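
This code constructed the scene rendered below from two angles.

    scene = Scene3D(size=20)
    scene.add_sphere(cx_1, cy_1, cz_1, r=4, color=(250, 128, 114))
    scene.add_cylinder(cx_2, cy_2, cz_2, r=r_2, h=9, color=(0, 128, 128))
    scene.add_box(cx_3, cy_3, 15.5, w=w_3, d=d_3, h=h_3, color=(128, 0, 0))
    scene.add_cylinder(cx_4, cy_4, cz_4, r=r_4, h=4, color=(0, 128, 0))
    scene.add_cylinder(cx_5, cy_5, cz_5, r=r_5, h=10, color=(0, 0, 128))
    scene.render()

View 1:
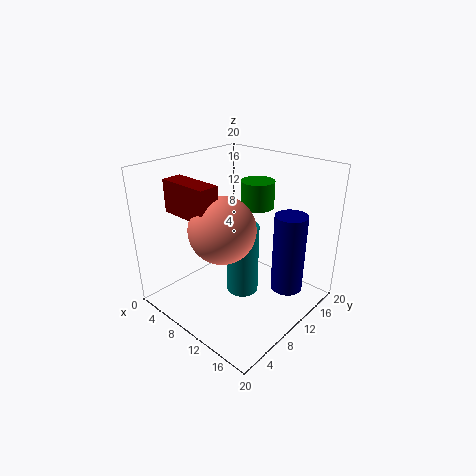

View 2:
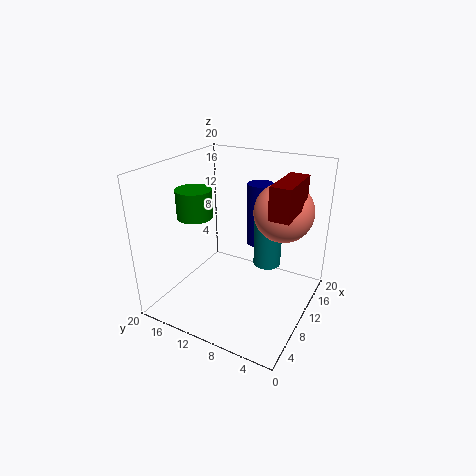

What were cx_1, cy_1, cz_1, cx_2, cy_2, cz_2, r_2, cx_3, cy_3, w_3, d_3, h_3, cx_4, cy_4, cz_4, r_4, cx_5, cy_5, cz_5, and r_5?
cx_1 = 12.5, cy_1 = 4.5, cz_1 = 14, cx_2 = 13.5, cy_2 = 7, cz_2 = 5, r_2 = 2, cx_3 = 6, cy_3 = 1.5, w_3 = 6.5, d_3 = 2.5, h_3 = 4, cx_4 = 8.5, cy_4 = 16, cz_4 = 12.5, r_4 = 2.5, cx_5 = 18, cy_5 = 10.5, cz_5 = 5.5, r_5 = 2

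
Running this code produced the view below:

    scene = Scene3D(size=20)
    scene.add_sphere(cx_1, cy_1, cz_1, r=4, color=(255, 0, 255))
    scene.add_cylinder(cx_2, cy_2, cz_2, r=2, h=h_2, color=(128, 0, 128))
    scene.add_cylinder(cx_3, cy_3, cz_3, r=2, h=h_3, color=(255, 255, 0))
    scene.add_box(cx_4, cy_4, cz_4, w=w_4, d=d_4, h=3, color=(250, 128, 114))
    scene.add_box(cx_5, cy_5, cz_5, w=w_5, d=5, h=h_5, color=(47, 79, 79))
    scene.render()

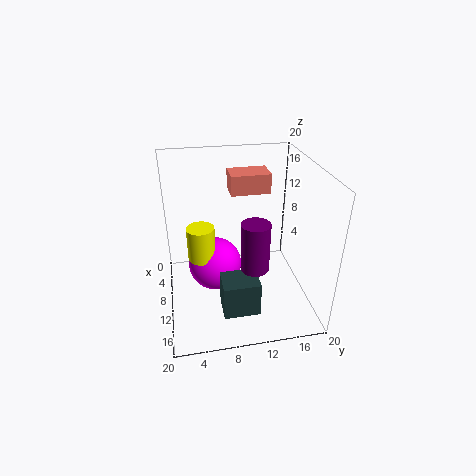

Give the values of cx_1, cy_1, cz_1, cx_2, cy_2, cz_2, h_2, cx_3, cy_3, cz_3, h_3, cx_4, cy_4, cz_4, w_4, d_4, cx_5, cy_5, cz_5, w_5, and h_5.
cx_1 = 7
cy_1 = 7
cz_1 = 4
cx_2 = 12
cy_2 = 12
cz_2 = 6
h_2 = 7
cx_3 = 8
cy_3 = 5
cz_3 = 6
h_3 = 5
cx_4 = 1
cy_4 = 10
cz_4 = 14
w_4 = 4
d_4 = 6
cx_5 = 12
cy_5 = 7
cz_5 = 1
w_5 = 4
h_5 = 5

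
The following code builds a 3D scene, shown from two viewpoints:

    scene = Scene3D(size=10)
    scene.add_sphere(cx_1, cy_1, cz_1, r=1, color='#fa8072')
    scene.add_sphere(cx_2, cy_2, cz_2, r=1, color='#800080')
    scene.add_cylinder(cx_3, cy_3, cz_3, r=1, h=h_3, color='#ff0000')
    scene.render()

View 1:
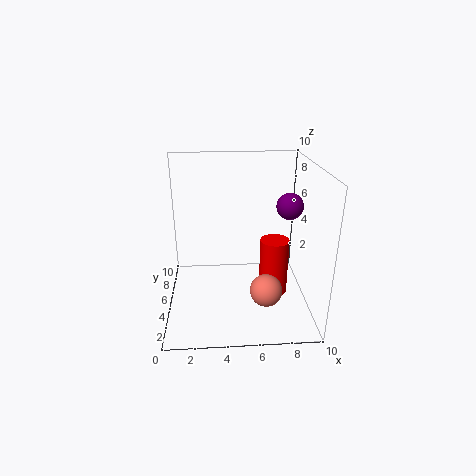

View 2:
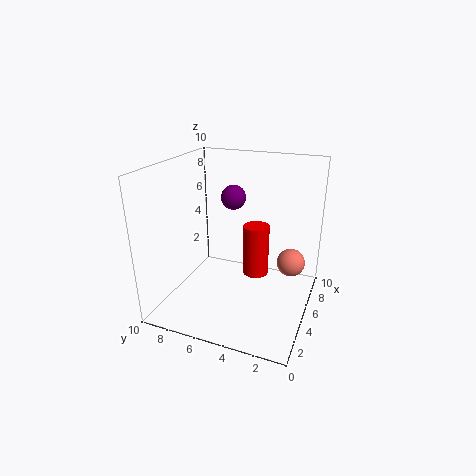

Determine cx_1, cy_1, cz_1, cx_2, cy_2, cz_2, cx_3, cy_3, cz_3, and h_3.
cx_1 = 6.5; cy_1 = 1.5; cz_1 = 3; cx_2 = 9; cy_2 = 7; cz_2 = 6.5; cx_3 = 7.5; cy_3 = 4.5; cz_3 = 1; h_3 = 4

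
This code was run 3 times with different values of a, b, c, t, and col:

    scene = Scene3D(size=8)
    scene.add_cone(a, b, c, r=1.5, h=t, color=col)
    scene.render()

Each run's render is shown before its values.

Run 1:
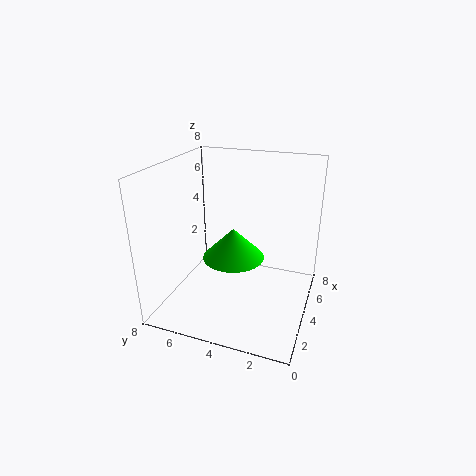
a = 2
b = 3.5
c = 4
t = 1.5
col = 'lime'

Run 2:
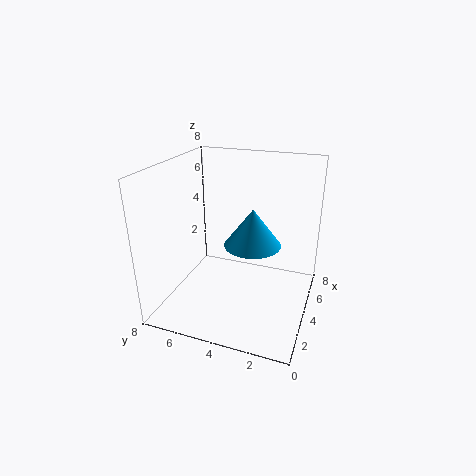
a = 3.5
b = 3
c = 4
t = 2
col = 'deepskyblue'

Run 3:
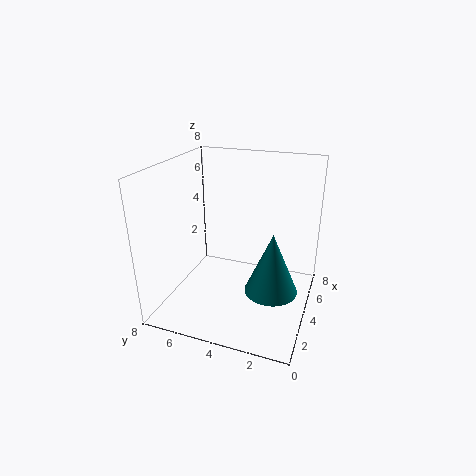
a = 4
b = 2
c = 1
t = 3.5
col = 'teal'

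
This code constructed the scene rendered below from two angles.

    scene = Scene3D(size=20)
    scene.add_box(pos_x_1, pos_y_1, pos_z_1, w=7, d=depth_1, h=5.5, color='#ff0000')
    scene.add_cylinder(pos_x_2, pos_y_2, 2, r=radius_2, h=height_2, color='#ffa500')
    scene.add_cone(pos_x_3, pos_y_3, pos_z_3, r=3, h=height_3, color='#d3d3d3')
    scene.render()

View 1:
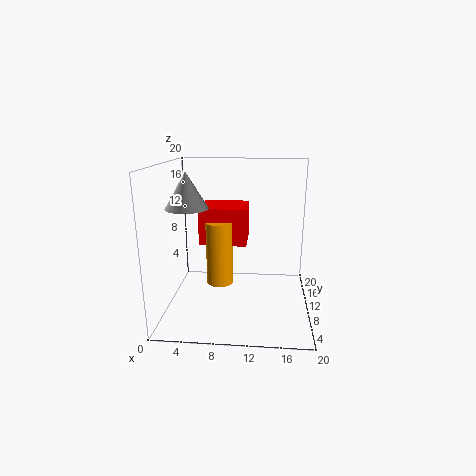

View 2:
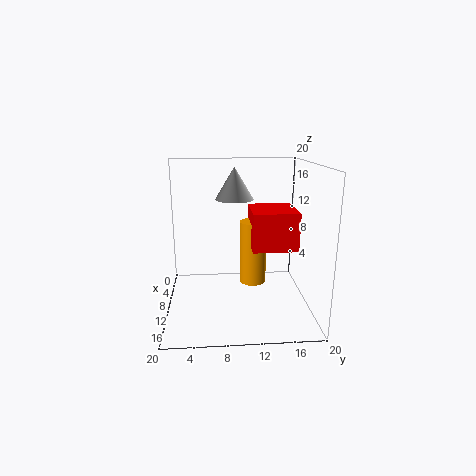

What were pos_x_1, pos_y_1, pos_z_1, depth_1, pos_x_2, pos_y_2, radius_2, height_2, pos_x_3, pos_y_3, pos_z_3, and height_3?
pos_x_1 = 4, pos_y_1 = 12, pos_z_1 = 8, depth_1 = 6.5, pos_x_2 = 7, pos_y_2 = 12.5, radius_2 = 2, height_2 = 9.5, pos_x_3 = 3, pos_y_3 = 10, pos_z_3 = 14, height_3 = 5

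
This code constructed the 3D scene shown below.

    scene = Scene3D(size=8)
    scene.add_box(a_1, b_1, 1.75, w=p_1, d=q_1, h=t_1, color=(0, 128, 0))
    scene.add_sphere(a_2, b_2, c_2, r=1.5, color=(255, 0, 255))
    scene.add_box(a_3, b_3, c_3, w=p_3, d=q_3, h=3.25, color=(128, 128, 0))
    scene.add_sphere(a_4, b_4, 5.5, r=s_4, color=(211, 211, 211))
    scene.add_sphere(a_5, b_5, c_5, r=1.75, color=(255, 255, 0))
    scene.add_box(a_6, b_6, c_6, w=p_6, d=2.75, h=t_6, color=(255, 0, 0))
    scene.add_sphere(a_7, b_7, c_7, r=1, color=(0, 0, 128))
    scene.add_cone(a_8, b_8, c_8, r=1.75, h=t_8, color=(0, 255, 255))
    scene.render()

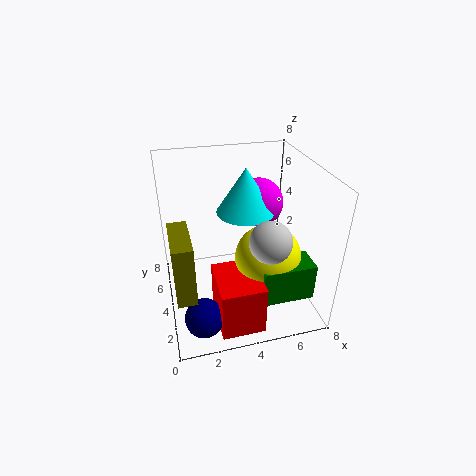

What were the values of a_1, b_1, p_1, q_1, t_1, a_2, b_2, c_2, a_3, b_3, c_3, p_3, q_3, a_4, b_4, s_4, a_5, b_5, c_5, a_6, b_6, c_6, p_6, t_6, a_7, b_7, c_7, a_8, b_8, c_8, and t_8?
a_1 = 4.5, b_1 = 0.75, p_1 = 2.75, q_1 = 1.5, t_1 = 2, a_2 = 6, b_2 = 6.5, c_2 = 4.75, a_3 = 0.25, b_3 = 1.25, c_3 = 2.25, p_3 = 1, q_3 = 2.75, a_4 = 4.75, b_4 = 1, s_4 = 1, a_5 = 5.25, b_5 = 2.5, c_5 = 3.5, a_6 = 2.25, b_6 = 0.25, c_6 = 0.5, p_6 = 2.25, t_6 = 2.75, a_7 = 1.5, b_7 = 1.25, c_7 = 1.25, a_8 = 5, b_8 = 6, c_8 = 4.5, t_8 = 2.75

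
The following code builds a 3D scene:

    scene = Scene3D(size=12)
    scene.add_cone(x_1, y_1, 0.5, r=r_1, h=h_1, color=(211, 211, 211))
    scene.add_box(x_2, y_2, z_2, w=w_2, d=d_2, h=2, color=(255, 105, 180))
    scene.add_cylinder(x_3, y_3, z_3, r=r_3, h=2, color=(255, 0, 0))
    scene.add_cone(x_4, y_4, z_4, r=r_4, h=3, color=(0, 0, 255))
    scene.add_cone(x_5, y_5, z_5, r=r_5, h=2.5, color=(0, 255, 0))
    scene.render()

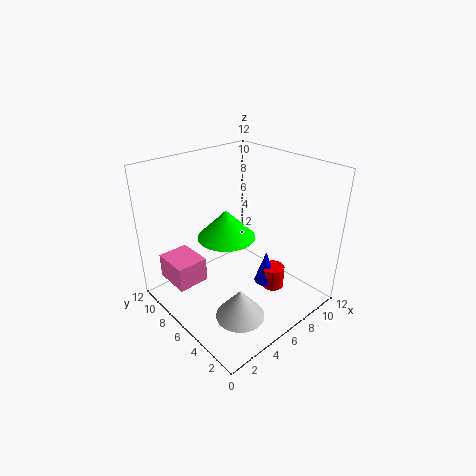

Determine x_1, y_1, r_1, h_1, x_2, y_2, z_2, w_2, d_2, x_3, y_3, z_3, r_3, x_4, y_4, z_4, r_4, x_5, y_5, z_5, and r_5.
x_1 = 4; y_1 = 3.5; r_1 = 2; h_1 = 2.5; x_2 = 0.5; y_2 = 6.5; z_2 = 3; w_2 = 2.5; d_2 = 3; x_3 = 9; y_3 = 4.5; z_3 = 0.5; r_3 = 1; x_4 = 8.5; y_4 = 5; z_4 = 1; r_4 = 1; x_5 = 6; y_5 = 7.5; z_5 = 5.5; r_5 = 2.5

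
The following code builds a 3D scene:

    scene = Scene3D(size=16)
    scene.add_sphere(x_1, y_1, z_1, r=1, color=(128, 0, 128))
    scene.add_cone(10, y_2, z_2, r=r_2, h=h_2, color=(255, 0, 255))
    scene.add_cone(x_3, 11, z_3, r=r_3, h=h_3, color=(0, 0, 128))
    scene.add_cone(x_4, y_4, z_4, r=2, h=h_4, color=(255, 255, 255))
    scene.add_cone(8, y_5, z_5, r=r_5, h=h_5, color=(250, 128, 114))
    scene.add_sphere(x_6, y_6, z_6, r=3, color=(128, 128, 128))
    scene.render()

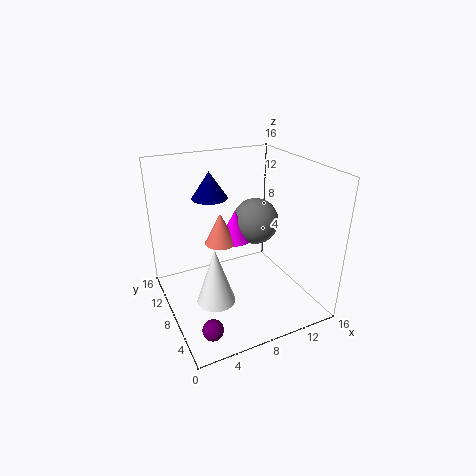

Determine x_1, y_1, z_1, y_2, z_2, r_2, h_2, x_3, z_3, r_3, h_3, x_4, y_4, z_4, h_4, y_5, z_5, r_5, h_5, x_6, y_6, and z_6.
x_1 = 2; y_1 = 1; z_1 = 3; y_2 = 13; z_2 = 5; r_2 = 2; h_2 = 4; x_3 = 6; z_3 = 12; r_3 = 2; h_3 = 3; x_4 = 4; y_4 = 5; z_4 = 3; h_4 = 6; y_5 = 13; z_5 = 5; r_5 = 2; h_5 = 4; x_6 = 13; y_6 = 13; z_6 = 7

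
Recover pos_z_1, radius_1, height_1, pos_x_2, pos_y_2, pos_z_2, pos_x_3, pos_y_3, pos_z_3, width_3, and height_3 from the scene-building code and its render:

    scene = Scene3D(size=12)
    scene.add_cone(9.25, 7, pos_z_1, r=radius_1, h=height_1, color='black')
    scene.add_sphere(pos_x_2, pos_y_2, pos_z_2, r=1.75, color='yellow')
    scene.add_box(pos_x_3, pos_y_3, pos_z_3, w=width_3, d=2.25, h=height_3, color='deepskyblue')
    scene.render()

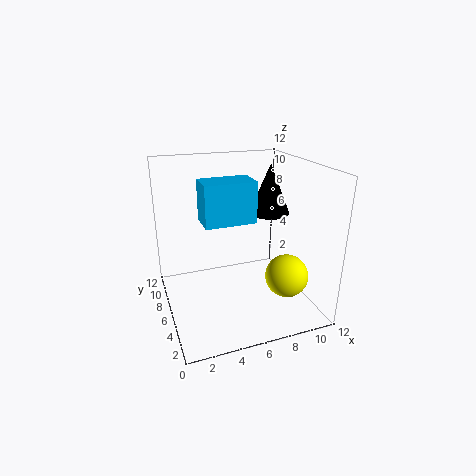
pos_z_1 = 7.5
radius_1 = 1.75
height_1 = 4.25
pos_x_2 = 9.25
pos_y_2 = 3.25
pos_z_2 = 3.25
pos_x_3 = 2.5
pos_y_3 = 2.75
pos_z_3 = 8.5
width_3 = 3.75
height_3 = 3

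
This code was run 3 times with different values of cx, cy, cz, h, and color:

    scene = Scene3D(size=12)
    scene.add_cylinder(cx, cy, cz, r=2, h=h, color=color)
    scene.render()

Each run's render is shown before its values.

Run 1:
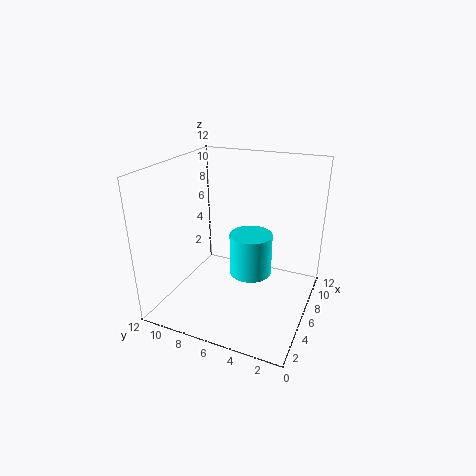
cx = 9, cy = 6, cz = 1, h = 4, color = 'cyan'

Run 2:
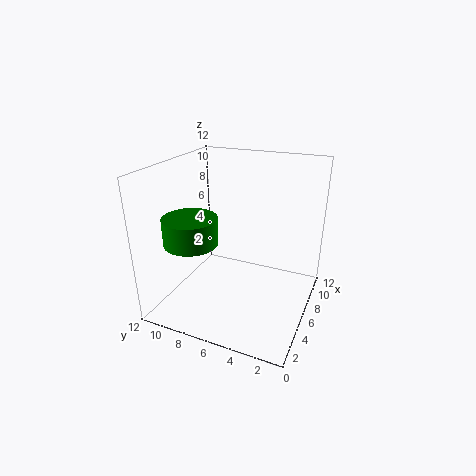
cx = 2, cy = 8, cz = 7, h = 2, color = 'green'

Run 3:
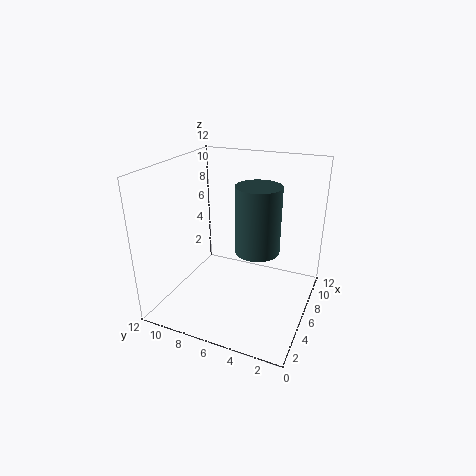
cx = 8, cy = 5, cz = 4, h = 6, color = 'darkslategray'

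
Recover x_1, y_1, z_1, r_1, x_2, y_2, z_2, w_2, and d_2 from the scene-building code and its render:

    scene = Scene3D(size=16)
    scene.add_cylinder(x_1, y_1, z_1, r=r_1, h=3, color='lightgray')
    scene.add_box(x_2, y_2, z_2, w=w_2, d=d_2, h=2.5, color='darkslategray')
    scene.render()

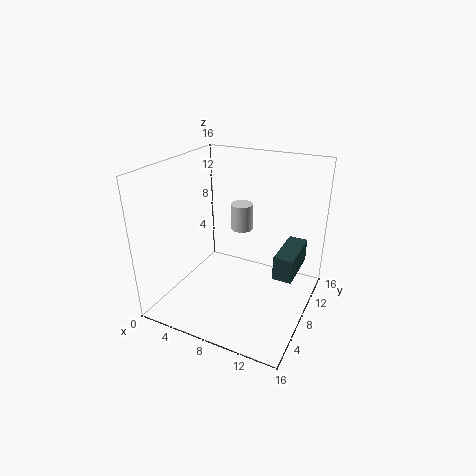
x_1 = 7.5; y_1 = 10; z_1 = 8.25; r_1 = 1.25; x_2 = 13; y_2 = 5.75; z_2 = 5.5; w_2 = 2; d_2 = 5.25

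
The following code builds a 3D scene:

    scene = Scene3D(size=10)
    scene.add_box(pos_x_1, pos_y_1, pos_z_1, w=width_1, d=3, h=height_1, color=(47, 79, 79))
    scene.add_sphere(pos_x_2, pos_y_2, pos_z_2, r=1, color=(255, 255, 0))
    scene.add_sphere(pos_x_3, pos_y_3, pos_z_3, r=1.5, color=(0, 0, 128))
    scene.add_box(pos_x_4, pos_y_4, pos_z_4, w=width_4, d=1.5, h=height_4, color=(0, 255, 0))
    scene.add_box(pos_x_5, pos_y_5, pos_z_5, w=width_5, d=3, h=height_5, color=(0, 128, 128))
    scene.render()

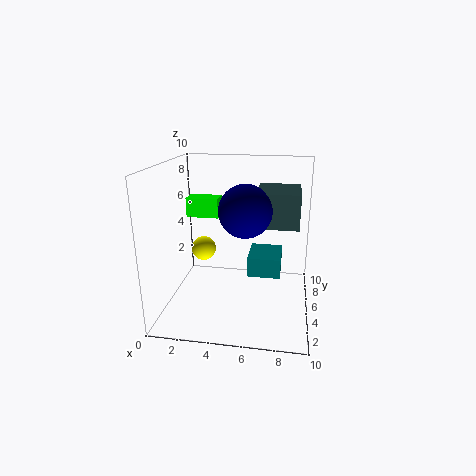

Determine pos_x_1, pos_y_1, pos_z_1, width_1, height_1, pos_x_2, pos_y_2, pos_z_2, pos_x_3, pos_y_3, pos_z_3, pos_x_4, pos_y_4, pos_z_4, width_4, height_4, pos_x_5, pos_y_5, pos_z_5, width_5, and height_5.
pos_x_1 = 6.5, pos_y_1 = 1.5, pos_z_1 = 7, width_1 = 2.5, height_1 = 2, pos_x_2 = 1.5, pos_y_2 = 8.5, pos_z_2 = 2.5, pos_x_3 = 6, pos_y_3 = 1.5, pos_z_3 = 8, pos_x_4 = 0.5, pos_y_4 = 7.5, pos_z_4 = 5.5, width_4 = 2.5, height_4 = 1.5, pos_x_5 = 5.5, pos_y_5 = 6, pos_z_5 = 1.5, width_5 = 2.5, height_5 = 1.5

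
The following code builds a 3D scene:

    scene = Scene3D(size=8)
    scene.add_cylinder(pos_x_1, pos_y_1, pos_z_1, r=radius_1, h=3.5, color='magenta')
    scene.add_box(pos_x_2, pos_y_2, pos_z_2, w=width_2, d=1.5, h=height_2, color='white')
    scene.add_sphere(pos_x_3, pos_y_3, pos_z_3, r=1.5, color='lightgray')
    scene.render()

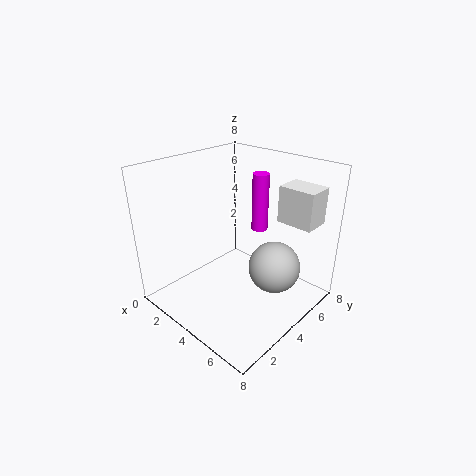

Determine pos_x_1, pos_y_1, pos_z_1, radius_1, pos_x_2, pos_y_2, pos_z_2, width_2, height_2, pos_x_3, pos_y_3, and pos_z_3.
pos_x_1 = 3.5
pos_y_1 = 6.5
pos_z_1 = 3.5
radius_1 = 0.5
pos_x_2 = 5.5
pos_y_2 = 5.5
pos_z_2 = 5
width_2 = 2
height_2 = 2
pos_x_3 = 5.5
pos_y_3 = 5.5
pos_z_3 = 2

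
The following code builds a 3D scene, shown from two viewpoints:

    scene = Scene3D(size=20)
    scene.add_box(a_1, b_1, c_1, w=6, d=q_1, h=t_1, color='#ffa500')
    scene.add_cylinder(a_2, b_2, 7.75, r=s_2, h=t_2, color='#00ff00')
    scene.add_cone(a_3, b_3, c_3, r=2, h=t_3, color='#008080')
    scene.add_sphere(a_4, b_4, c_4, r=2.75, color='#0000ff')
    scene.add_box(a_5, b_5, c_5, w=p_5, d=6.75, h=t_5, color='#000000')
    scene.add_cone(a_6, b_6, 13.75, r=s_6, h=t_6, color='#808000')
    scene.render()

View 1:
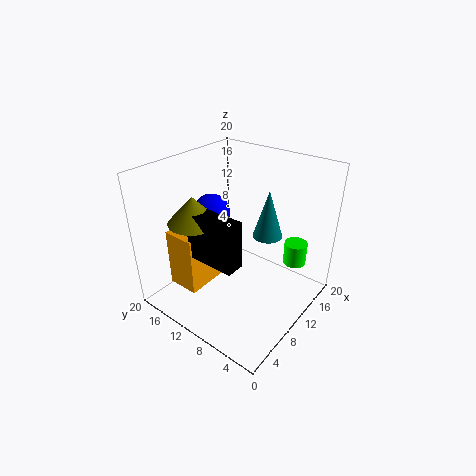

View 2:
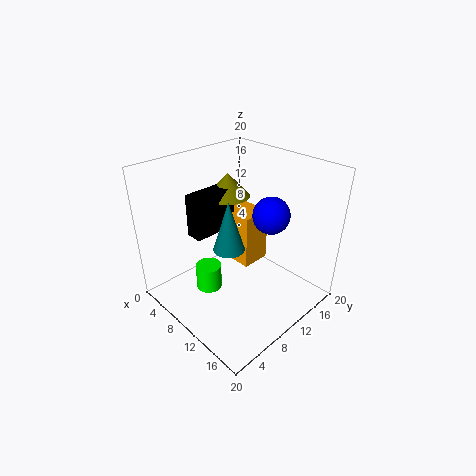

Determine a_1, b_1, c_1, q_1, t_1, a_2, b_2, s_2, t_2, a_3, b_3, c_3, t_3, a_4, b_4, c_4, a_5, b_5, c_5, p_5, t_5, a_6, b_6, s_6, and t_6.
a_1 = 3.25, b_1 = 12.5, c_1 = 3.25, q_1 = 4.5, t_1 = 8.25, a_2 = 12.75, b_2 = 2.5, s_2 = 1.5, t_2 = 3, a_3 = 12, b_3 = 6.5, c_3 = 10.75, t_3 = 6.5, a_4 = 11, b_4 = 15.75, c_4 = 11.75, a_5 = 3.5, b_5 = 6.25, c_5 = 9.25, p_5 = 2.5, t_5 = 6.25, a_6 = 4.75, b_6 = 13, s_6 = 3.25, t_6 = 3.5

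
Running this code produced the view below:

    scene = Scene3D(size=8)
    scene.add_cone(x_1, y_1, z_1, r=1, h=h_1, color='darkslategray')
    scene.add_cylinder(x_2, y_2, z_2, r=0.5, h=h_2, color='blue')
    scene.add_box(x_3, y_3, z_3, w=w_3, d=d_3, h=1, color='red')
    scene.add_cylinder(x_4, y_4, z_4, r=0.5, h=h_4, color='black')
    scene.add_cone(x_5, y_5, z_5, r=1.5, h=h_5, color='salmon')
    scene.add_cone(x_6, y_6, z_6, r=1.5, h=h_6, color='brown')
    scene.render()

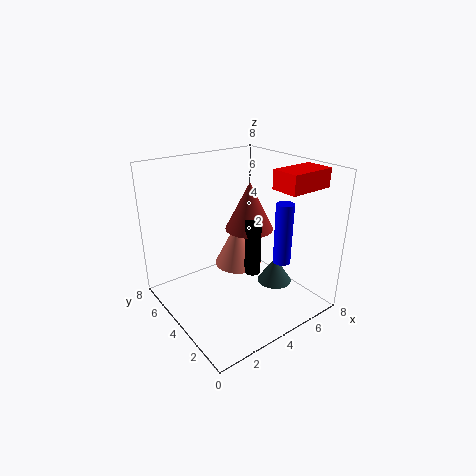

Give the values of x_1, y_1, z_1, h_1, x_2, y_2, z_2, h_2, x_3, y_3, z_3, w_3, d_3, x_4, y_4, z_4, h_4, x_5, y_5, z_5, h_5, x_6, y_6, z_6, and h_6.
x_1 = 6
y_1 = 3
z_1 = 1
h_1 = 1.5
x_2 = 6
y_2 = 2.5
z_2 = 2.5
h_2 = 3.5
x_3 = 5
y_3 = 1
z_3 = 7
w_3 = 2.5
d_3 = 1.5
x_4 = 5.5
y_4 = 4.5
z_4 = 1
h_4 = 3.5
x_5 = 5.5
y_5 = 6
z_5 = 1
h_5 = 3
x_6 = 6
y_6 = 5.5
z_6 = 3.5
h_6 = 3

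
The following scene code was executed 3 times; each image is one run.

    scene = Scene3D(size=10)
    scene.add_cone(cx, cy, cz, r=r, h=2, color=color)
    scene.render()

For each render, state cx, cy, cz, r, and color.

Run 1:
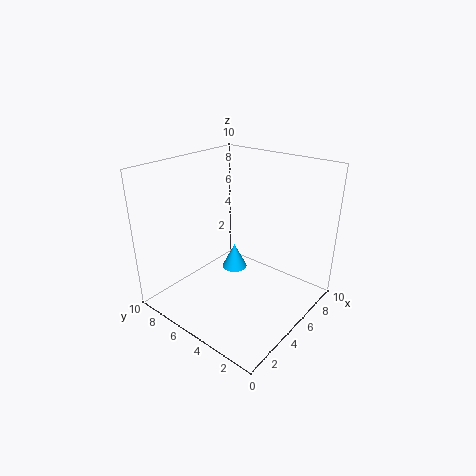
cx = 7
cy = 7
cz = 1
r = 1
color = 'deepskyblue'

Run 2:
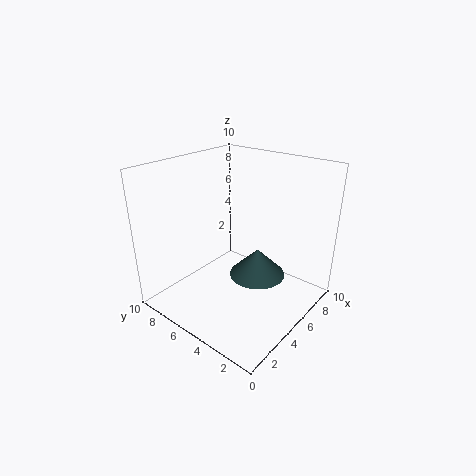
cx = 6
cy = 4
cz = 2
r = 2
color = 'darkslategray'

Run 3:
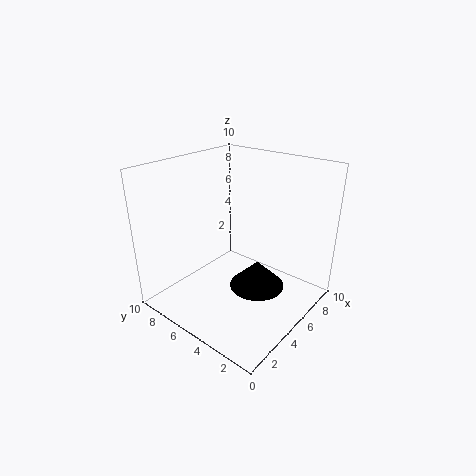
cx = 6
cy = 4
cz = 1
r = 2
color = 'black'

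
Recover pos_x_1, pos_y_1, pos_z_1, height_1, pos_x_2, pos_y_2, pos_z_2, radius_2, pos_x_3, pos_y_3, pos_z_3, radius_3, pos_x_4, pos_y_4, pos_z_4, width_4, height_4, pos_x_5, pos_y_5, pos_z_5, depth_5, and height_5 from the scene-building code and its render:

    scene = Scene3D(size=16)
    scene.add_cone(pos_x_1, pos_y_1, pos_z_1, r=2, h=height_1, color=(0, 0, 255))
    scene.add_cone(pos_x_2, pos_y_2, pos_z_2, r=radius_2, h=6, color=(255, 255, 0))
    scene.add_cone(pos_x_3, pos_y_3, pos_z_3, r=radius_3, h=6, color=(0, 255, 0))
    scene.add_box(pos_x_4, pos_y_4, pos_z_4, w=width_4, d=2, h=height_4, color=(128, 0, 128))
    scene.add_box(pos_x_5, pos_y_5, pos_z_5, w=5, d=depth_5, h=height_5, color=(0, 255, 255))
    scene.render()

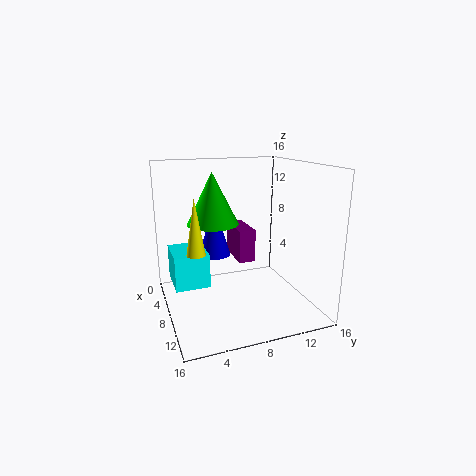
pos_x_1 = 2; pos_y_1 = 7; pos_z_1 = 4; height_1 = 7; pos_x_2 = 9; pos_y_2 = 3; pos_z_2 = 7; radius_2 = 1; pos_x_3 = 5; pos_y_3 = 6; pos_z_3 = 9; radius_3 = 3; pos_x_4 = 1; pos_y_4 = 9; pos_z_4 = 4; width_4 = 5; height_4 = 4; pos_x_5 = 2; pos_y_5 = 1; pos_z_5 = 2; depth_5 = 4; height_5 = 4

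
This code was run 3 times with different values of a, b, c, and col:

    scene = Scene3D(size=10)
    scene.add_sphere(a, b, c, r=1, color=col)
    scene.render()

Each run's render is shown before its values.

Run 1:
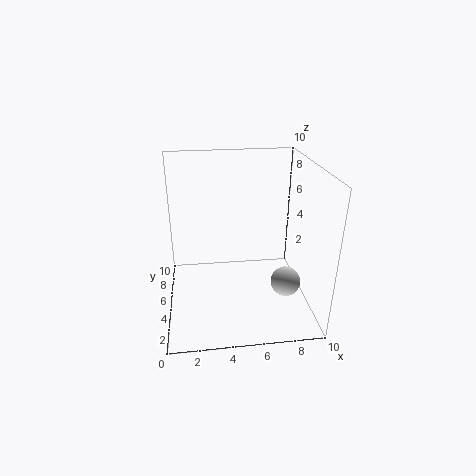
a = 8, b = 3, c = 2.5, col = 'lightgray'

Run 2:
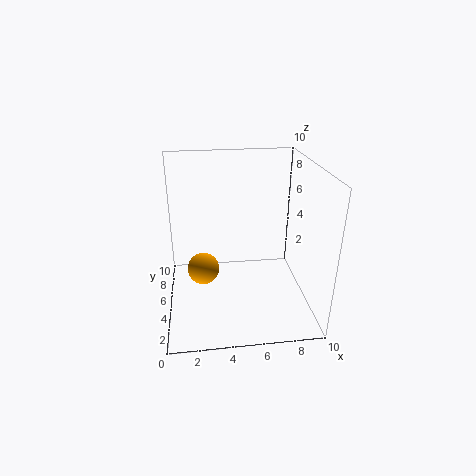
a = 2.5, b = 3, c = 4, col = 'orange'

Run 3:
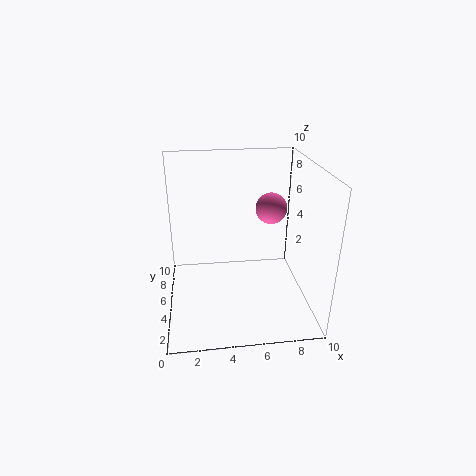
a = 7, b = 4, c = 7.5, col = 'hotpink'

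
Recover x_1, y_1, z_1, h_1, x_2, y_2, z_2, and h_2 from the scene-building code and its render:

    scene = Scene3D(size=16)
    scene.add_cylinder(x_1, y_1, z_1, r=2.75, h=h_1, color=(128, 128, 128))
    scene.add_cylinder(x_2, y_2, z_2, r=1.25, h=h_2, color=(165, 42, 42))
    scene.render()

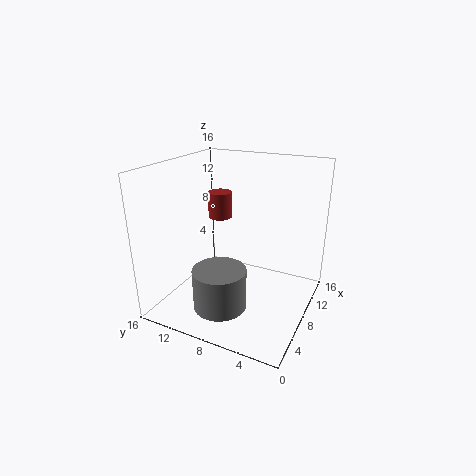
x_1 = 3.25; y_1 = 7.75; z_1 = 2.25; h_1 = 4.25; x_2 = 7.25; y_2 = 9.75; z_2 = 10.5; h_2 = 2.75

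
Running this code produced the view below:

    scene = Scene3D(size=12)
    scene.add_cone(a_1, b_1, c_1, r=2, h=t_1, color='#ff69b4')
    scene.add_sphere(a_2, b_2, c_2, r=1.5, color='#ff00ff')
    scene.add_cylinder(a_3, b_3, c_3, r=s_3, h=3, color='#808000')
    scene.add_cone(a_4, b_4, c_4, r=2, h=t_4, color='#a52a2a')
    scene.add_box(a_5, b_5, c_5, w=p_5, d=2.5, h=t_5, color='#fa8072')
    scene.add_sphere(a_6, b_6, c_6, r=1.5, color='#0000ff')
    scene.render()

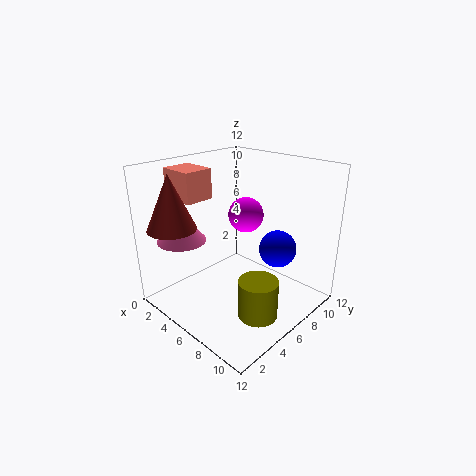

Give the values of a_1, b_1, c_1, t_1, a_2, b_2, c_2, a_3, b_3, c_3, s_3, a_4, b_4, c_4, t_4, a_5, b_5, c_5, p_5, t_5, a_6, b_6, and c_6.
a_1 = 3; b_1 = 2.5; c_1 = 6; t_1 = 2.5; a_2 = 5.5; b_2 = 7.5; c_2 = 7.5; a_3 = 10; b_3 = 4; c_3 = 1.5; s_3 = 1.5; a_4 = 2.5; b_4 = 2; c_4 = 7; t_4 = 4.5; a_5 = 0.5; b_5 = 3; c_5 = 9; p_5 = 3; t_5 = 2.5; a_6 = 9; b_6 = 7.5; c_6 = 5.5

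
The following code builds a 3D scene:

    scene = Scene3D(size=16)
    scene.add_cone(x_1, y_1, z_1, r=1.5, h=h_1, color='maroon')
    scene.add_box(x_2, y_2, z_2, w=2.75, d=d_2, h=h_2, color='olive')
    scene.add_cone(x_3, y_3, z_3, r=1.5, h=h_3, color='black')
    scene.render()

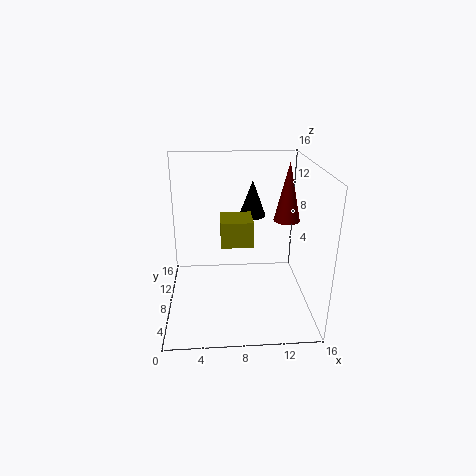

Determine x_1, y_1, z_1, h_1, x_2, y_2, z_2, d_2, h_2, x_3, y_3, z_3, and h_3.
x_1 = 13.75, y_1 = 9.75, z_1 = 9.25, h_1 = 6.75, x_2 = 6, y_2 = 0.25, z_2 = 10.75, d_2 = 2.75, h_2 = 2.25, x_3 = 9.75, y_3 = 9.75, z_3 = 10, h_3 = 4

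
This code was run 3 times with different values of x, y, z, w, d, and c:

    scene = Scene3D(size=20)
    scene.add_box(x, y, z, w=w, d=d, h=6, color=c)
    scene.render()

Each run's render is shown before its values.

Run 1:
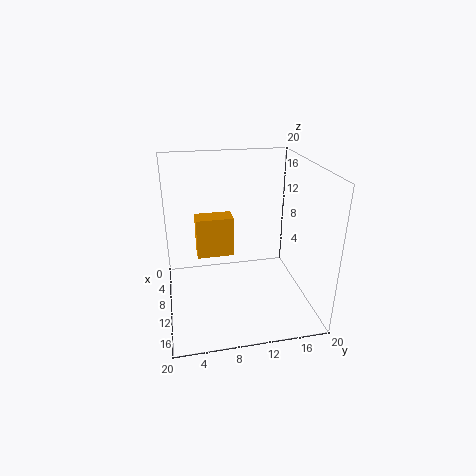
x = 4.25
y = 4.5
z = 5.75
w = 3
d = 5.5
c = 'orange'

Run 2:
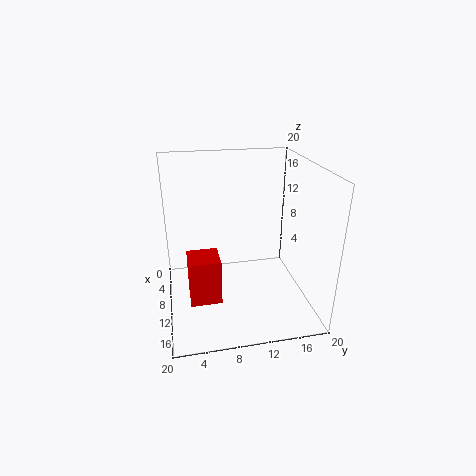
x = 11.75
y = 2.75
z = 3.75
w = 4
d = 4
c = 'red'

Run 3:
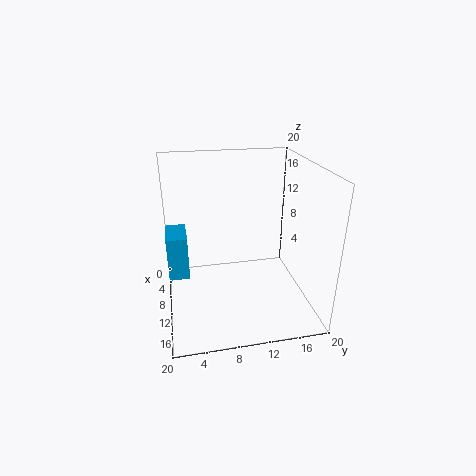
x = 6.5
y = 0.25
z = 5.25
w = 5
d = 2.75
c = 'deepskyblue'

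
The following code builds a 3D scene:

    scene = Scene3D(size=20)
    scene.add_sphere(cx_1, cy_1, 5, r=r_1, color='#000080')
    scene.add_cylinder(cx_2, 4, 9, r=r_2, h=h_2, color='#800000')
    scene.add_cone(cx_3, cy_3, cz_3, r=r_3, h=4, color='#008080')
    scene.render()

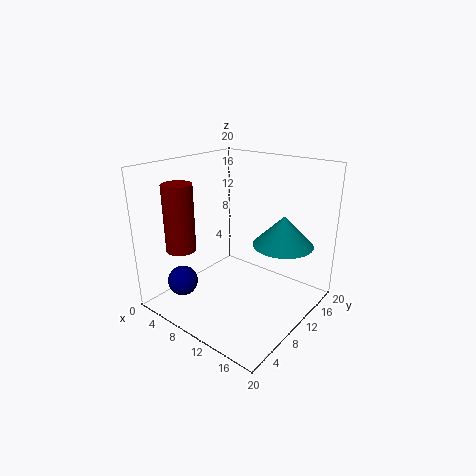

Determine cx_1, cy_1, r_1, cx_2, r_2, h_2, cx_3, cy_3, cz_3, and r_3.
cx_1 = 6
cy_1 = 3
r_1 = 2
cx_2 = 5
r_2 = 2
h_2 = 9
cx_3 = 16
cy_3 = 12
cz_3 = 10
r_3 = 4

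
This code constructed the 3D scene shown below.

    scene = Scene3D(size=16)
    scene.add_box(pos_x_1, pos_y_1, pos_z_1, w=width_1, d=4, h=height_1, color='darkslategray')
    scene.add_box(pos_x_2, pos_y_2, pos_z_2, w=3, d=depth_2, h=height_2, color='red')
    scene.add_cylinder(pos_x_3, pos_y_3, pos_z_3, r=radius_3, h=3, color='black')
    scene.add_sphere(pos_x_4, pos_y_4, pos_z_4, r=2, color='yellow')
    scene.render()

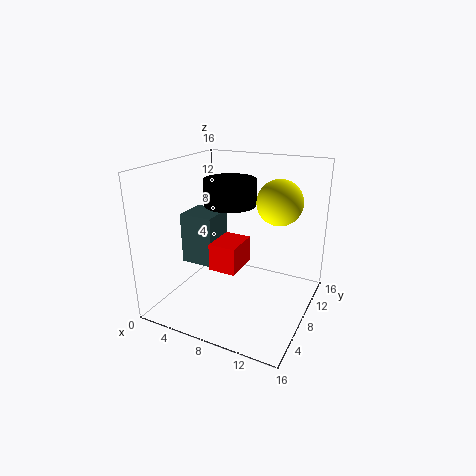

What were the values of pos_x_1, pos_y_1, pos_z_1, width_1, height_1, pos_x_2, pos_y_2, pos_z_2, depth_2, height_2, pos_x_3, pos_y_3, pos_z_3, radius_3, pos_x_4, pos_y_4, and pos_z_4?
pos_x_1 = 1
pos_y_1 = 7
pos_z_1 = 4
width_1 = 4
height_1 = 6
pos_x_2 = 6
pos_y_2 = 5
pos_z_2 = 5
depth_2 = 4
height_2 = 3
pos_x_3 = 6
pos_y_3 = 10
pos_z_3 = 11
radius_3 = 3
pos_x_4 = 14
pos_y_4 = 4
pos_z_4 = 14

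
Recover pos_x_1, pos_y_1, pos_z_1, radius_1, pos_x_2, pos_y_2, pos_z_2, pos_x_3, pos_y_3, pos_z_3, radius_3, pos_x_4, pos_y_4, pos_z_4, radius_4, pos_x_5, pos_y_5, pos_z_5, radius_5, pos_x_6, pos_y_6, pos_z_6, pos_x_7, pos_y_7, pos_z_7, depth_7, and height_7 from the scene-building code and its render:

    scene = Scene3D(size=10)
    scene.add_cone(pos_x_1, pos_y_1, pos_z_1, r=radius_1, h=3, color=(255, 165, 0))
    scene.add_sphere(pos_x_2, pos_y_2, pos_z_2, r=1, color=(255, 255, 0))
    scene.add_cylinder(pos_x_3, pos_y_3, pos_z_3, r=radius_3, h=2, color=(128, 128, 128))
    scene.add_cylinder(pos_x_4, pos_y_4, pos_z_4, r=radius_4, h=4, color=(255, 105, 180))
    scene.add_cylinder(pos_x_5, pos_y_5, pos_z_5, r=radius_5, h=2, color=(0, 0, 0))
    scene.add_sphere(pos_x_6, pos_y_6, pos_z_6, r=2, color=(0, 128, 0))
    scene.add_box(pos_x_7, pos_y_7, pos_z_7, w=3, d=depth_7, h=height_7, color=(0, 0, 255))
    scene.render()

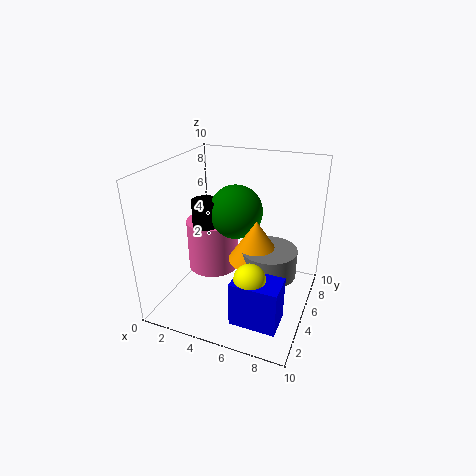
pos_x_1 = 6, pos_y_1 = 6, pos_z_1 = 3, radius_1 = 2, pos_x_2 = 7, pos_y_2 = 2, pos_z_2 = 4, pos_x_3 = 7, pos_y_3 = 6, pos_z_3 = 2, radius_3 = 2, pos_x_4 = 2, pos_y_4 = 7, pos_z_4 = 1, radius_4 = 2, pos_x_5 = 2, pos_y_5 = 6, pos_z_5 = 5, radius_5 = 1, pos_x_6 = 4, pos_y_6 = 7, pos_z_6 = 6, pos_x_7 = 6, pos_y_7 = 1, pos_z_7 = 1, depth_7 = 2, height_7 = 3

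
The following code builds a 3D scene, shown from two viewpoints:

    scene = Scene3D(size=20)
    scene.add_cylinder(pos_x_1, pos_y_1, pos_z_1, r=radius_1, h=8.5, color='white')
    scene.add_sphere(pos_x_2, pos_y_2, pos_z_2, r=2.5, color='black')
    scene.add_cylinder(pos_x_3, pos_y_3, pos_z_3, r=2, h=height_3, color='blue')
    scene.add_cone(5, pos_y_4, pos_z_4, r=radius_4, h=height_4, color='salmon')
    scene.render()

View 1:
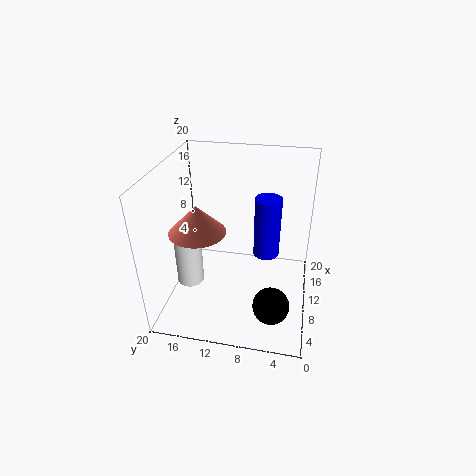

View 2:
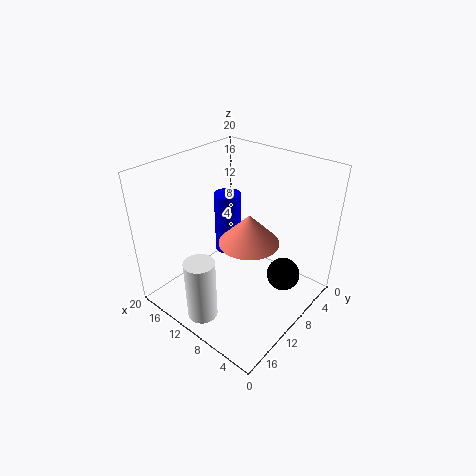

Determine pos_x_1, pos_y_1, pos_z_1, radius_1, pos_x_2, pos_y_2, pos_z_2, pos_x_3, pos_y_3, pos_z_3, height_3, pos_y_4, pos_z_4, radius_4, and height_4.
pos_x_1 = 10
pos_y_1 = 17.5
pos_z_1 = 1.5
radius_1 = 2
pos_x_2 = 5.5
pos_y_2 = 4.5
pos_z_2 = 2.5
pos_x_3 = 15
pos_y_3 = 6.5
pos_z_3 = 4.5
height_3 = 9.5
pos_y_4 = 14
pos_z_4 = 13.5
radius_4 = 3.5
height_4 = 3.5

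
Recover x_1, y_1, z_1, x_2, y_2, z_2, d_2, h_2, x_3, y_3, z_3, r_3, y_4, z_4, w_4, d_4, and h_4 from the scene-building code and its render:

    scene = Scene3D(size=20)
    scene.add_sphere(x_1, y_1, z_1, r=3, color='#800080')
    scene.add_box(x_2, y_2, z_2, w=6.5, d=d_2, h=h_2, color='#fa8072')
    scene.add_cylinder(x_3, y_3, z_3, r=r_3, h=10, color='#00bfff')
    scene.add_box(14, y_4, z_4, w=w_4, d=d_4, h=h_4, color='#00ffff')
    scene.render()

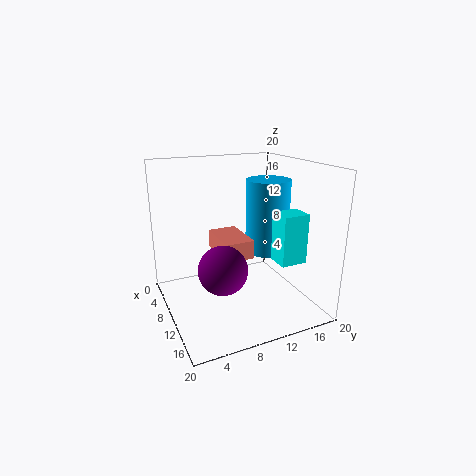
x_1 = 15.5, y_1 = 5.5, z_1 = 8.5, x_2 = 6.5, y_2 = 7, z_2 = 8, d_2 = 4, h_2 = 2.5, x_3 = 11, y_3 = 14, z_3 = 8, r_3 = 3, y_4 = 13, z_4 = 8, w_4 = 3, d_4 = 3.5, h_4 = 6.5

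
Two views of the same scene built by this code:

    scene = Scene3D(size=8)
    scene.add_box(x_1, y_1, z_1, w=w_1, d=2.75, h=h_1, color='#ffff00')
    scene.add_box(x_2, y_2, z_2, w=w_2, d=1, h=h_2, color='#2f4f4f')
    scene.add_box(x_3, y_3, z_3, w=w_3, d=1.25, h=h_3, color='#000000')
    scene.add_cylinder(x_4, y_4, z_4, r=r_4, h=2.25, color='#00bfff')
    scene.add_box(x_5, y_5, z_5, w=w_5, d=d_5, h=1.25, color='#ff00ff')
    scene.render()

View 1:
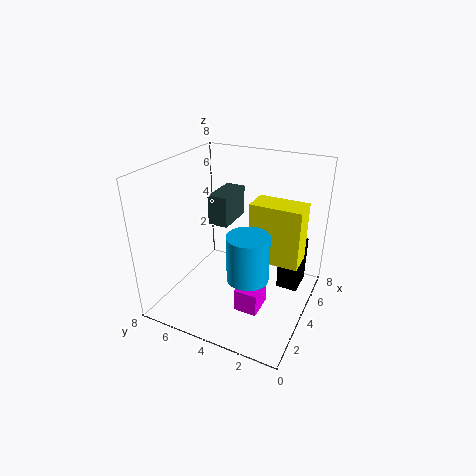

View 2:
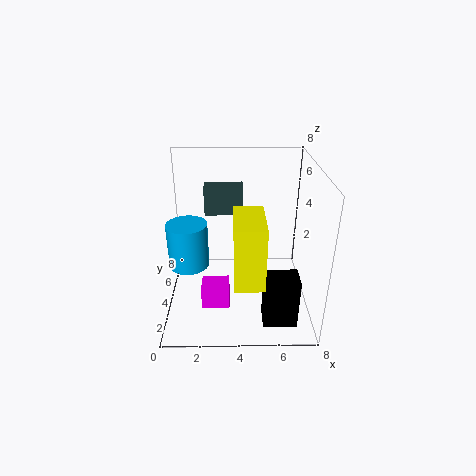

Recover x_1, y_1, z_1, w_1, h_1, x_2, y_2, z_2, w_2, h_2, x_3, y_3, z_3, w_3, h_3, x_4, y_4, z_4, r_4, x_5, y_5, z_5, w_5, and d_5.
x_1 = 3.75, y_1 = 0.5, z_1 = 3, w_1 = 1.5, h_1 = 3.25, x_2 = 2.25, y_2 = 3.75, z_2 = 5.5, w_2 = 2, h_2 = 1.5, x_3 = 5.25, y_3 = 0.75, z_3 = 0.5, w_3 = 1.75, h_3 = 2.75, x_4 = 1.5, y_4 = 2.25, z_4 = 3.5, r_4 = 1, x_5 = 2, y_5 = 2, z_5 = 0.75, w_5 = 1.5, d_5 = 1.25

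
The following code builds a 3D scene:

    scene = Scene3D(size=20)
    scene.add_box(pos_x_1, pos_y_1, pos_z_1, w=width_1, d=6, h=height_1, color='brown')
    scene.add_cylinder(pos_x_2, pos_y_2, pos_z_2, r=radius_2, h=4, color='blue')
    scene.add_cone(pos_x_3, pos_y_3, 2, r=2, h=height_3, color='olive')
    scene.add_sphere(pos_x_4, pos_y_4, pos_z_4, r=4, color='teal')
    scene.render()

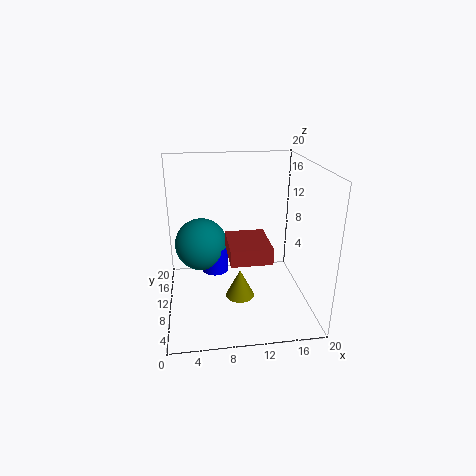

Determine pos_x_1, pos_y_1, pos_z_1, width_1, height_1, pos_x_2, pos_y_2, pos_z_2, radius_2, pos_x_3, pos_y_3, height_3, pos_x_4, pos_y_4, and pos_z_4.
pos_x_1 = 8
pos_y_1 = 2
pos_z_1 = 10
width_1 = 5
height_1 = 2
pos_x_2 = 7
pos_y_2 = 14
pos_z_2 = 3
radius_2 = 2
pos_x_3 = 10
pos_y_3 = 8
height_3 = 4
pos_x_4 = 5
pos_y_4 = 15
pos_z_4 = 7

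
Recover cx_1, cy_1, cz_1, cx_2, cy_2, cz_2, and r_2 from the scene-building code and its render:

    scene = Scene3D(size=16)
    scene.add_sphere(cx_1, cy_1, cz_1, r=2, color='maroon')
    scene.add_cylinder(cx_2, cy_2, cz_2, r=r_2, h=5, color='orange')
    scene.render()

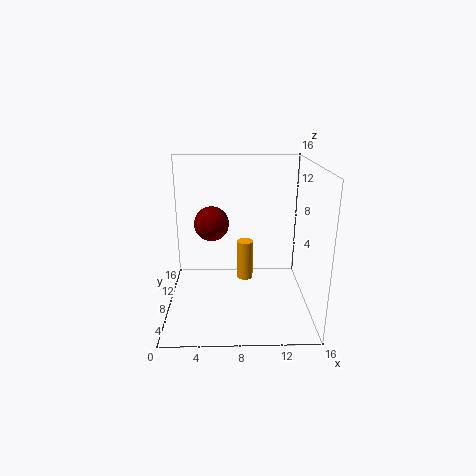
cx_1 = 5, cy_1 = 10, cz_1 = 9, cx_2 = 9, cy_2 = 12, cz_2 = 1, r_2 = 1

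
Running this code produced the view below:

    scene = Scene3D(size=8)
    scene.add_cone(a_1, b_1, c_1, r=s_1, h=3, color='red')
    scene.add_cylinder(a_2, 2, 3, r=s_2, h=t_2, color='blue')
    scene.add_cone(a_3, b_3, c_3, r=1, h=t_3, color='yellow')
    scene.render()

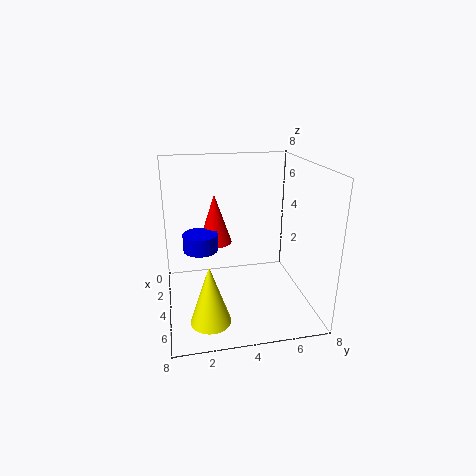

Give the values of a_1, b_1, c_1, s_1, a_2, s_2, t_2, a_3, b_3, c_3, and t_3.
a_1 = 2, b_1 = 3, c_1 = 3, s_1 = 1, a_2 = 3, s_2 = 1, t_2 = 1, a_3 = 7, b_3 = 2, c_3 = 1, t_3 = 3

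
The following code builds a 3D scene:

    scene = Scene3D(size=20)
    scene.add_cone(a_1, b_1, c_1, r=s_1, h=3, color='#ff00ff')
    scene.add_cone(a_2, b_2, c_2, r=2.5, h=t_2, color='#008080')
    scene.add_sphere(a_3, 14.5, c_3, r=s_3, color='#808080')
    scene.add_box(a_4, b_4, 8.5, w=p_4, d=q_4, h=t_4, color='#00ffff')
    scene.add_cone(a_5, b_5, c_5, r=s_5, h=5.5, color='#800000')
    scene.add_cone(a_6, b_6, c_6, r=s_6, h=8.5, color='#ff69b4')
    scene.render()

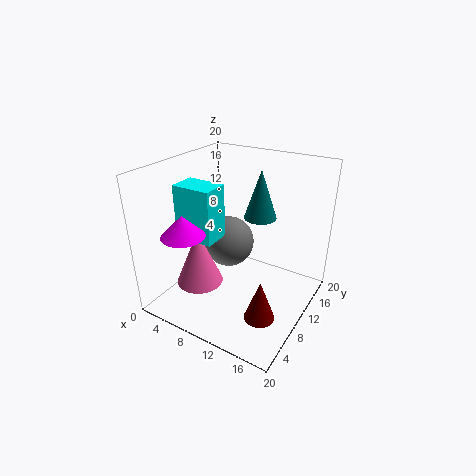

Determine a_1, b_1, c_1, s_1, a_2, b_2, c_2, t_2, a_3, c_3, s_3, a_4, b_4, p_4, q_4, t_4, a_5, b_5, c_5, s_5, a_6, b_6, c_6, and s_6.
a_1 = 4.5, b_1 = 5, c_1 = 11, s_1 = 3, a_2 = 10, b_2 = 16.5, c_2 = 10.5, t_2 = 7.5, a_3 = 5.5, c_3 = 6, s_3 = 4, a_4 = 0.5, b_4 = 8, p_4 = 6, q_4 = 4, t_4 = 8, a_5 = 16, b_5 = 5.5, c_5 = 2, s_5 = 2, a_6 = 4, b_6 = 8.5, c_6 = 1.5, s_6 = 3.5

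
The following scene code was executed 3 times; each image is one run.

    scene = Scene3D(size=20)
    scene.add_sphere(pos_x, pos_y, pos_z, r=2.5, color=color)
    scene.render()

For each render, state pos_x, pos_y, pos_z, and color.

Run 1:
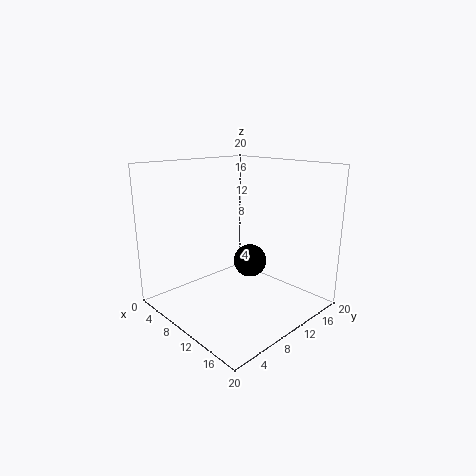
pos_x = 8.5; pos_y = 14; pos_z = 5; color = 'black'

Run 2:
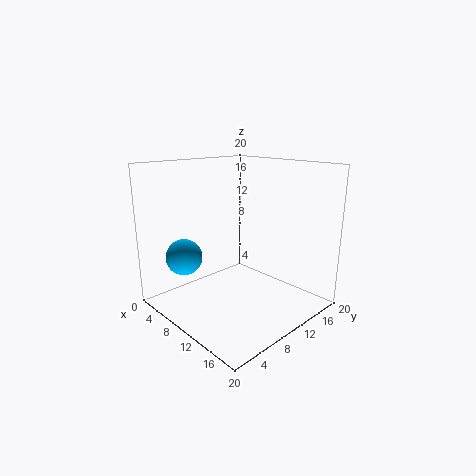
pos_x = 5.5; pos_y = 4; pos_z = 7.5; color = 'deepskyblue'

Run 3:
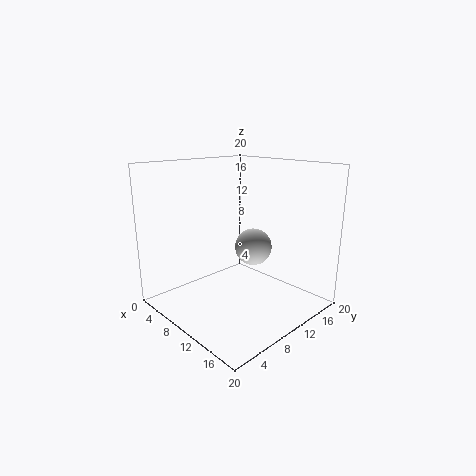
pos_x = 12; pos_y = 11; pos_z = 9; color = 'lightgray'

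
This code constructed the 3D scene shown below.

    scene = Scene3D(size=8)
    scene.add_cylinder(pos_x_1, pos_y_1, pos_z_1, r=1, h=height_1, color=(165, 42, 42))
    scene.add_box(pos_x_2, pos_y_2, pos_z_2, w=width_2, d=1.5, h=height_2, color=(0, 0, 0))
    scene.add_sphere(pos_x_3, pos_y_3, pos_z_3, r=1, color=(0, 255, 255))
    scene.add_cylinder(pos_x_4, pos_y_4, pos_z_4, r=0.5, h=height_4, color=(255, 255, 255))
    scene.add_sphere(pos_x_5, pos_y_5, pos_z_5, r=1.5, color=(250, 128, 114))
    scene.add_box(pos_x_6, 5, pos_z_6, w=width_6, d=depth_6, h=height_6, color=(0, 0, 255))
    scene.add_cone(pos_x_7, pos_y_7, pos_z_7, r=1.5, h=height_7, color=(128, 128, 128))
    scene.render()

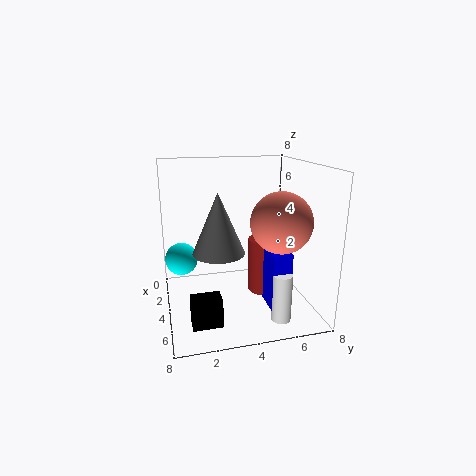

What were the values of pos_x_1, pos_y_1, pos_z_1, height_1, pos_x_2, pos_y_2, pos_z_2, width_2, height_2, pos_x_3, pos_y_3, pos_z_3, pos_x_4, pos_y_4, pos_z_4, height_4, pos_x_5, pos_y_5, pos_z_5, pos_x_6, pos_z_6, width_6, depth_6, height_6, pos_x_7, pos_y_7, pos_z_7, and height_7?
pos_x_1 = 4.5, pos_y_1 = 5.5, pos_z_1 = 1, height_1 = 3, pos_x_2 = 6, pos_y_2 = 1, pos_z_2 = 0.5, width_2 = 1, height_2 = 1.5, pos_x_3 = 1.5, pos_y_3 = 1, pos_z_3 = 2, pos_x_4 = 7, pos_y_4 = 5.5, pos_z_4 = 0.5, height_4 = 2.5, pos_x_5 = 6.5, pos_y_5 = 5.5, pos_z_5 = 5.5, pos_x_6 = 5.5, pos_z_6 = 1, width_6 = 1.5, depth_6 = 1, height_6 = 3, pos_x_7 = 3.5, pos_y_7 = 3, pos_z_7 = 3, height_7 = 3.5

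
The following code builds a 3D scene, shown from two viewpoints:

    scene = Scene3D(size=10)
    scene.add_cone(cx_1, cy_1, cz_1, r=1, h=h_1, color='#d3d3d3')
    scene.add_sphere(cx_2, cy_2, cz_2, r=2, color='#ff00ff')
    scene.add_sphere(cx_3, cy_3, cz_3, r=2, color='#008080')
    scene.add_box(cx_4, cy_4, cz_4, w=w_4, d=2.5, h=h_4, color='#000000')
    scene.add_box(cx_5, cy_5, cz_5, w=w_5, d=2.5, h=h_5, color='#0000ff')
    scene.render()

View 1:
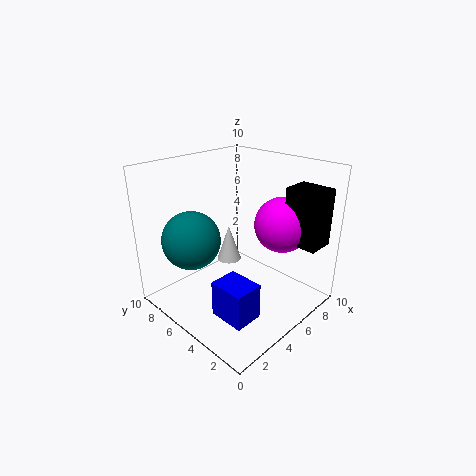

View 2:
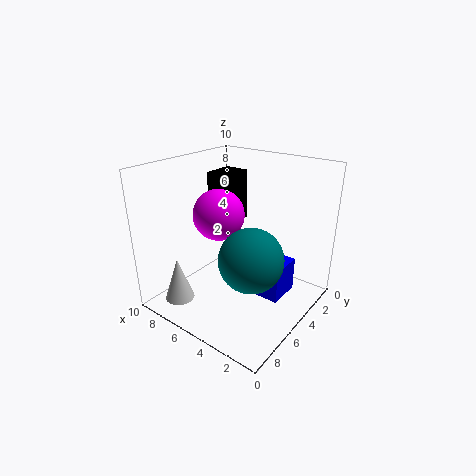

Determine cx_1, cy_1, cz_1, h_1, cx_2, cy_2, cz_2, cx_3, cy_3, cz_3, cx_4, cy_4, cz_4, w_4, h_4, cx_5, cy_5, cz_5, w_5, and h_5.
cx_1 = 7.5, cy_1 = 8.5, cz_1 = 1, h_1 = 3, cx_2 = 8, cy_2 = 3.5, cz_2 = 5.5, cx_3 = 2.5, cy_3 = 7, cz_3 = 5, cx_4 = 7.5, cy_4 = 0.5, cz_4 = 4.5, w_4 = 2, h_4 = 4, cx_5 = 2, cy_5 = 2, cz_5 = 0.5, w_5 = 2, h_5 = 2.5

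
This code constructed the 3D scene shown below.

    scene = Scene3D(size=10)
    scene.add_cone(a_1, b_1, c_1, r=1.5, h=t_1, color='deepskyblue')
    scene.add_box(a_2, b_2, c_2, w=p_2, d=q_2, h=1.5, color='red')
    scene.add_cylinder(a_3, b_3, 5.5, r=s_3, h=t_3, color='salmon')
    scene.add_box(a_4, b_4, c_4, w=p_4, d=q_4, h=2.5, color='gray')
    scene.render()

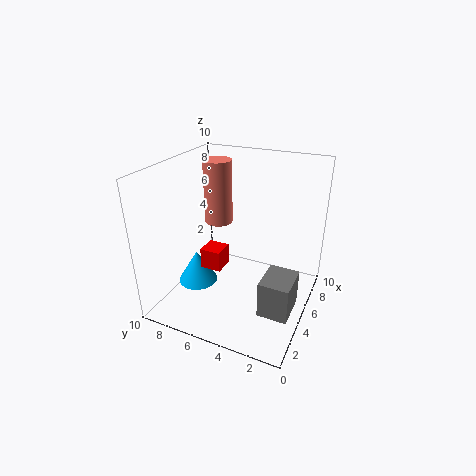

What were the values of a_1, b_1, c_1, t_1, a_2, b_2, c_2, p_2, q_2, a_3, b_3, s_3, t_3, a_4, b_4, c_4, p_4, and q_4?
a_1 = 5, b_1 = 8.5, c_1 = 0.5, t_1 = 2.5, a_2 = 4, b_2 = 6, c_2 = 2.5, p_2 = 1.5, q_2 = 1.5, a_3 = 6, b_3 = 7, s_3 = 1, t_3 = 4.5, a_4 = 2.5, b_4 = 0.5, c_4 = 1, p_4 = 2.5, q_4 = 2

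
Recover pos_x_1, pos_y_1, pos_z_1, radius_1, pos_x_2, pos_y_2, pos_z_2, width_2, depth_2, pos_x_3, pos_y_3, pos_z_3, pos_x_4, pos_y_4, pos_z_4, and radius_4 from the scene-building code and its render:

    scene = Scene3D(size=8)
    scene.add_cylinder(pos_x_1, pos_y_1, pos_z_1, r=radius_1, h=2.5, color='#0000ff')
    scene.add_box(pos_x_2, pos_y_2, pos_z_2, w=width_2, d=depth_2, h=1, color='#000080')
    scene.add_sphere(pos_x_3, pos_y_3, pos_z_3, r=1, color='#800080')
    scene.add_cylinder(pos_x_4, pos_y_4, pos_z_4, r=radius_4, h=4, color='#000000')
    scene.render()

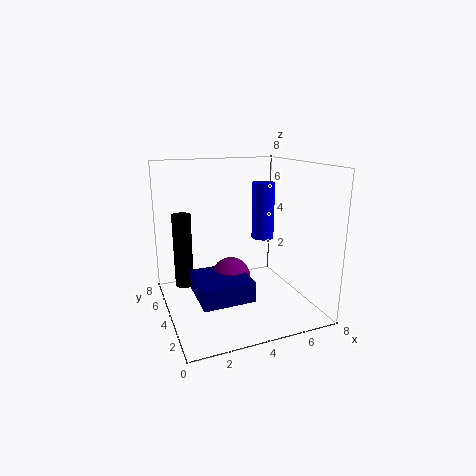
pos_x_1 = 4
pos_y_1 = 1
pos_z_1 = 5
radius_1 = 0.5
pos_x_2 = 1
pos_y_2 = 0.5
pos_z_2 = 2
width_2 = 2.5
depth_2 = 2.5
pos_x_3 = 3
pos_y_3 = 2.5
pos_z_3 = 2.5
pos_x_4 = 1
pos_y_4 = 4.5
pos_z_4 = 1.5
radius_4 = 0.5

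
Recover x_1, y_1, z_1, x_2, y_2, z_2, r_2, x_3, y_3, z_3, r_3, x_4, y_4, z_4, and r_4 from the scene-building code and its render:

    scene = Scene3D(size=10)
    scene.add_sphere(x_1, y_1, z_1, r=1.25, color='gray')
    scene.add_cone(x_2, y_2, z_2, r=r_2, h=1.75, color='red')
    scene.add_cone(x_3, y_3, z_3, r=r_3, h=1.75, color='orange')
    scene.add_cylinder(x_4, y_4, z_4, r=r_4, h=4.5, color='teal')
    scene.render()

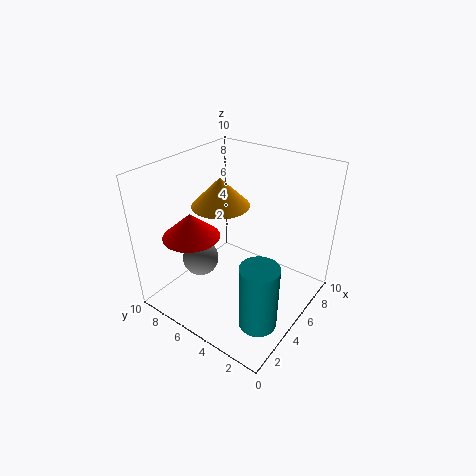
x_1 = 3.25
y_1 = 7
z_1 = 3.5
x_2 = 3.25
y_2 = 7.75
z_2 = 5
r_2 = 2
x_3 = 3.25
y_3 = 5
z_3 = 8.25
r_3 = 1.75
x_4 = 2.75
y_4 = 1.75
z_4 = 0.75
r_4 = 1.25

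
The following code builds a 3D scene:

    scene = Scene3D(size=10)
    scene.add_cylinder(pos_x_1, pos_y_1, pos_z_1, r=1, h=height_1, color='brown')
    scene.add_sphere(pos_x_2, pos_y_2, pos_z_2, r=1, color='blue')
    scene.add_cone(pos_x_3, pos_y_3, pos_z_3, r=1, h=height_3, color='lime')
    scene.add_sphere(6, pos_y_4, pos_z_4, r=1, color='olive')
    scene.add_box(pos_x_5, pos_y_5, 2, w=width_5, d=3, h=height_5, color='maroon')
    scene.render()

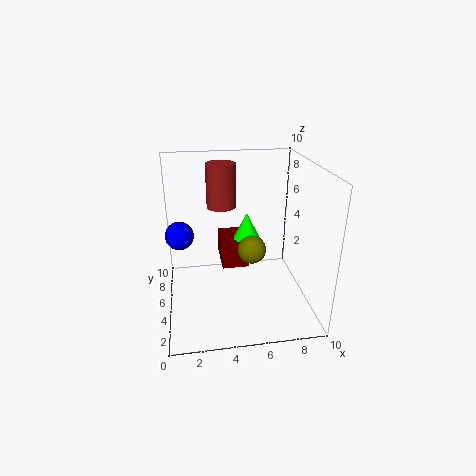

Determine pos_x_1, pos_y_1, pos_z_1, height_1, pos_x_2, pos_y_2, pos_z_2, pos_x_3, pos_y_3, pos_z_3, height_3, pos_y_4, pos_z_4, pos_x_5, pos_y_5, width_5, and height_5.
pos_x_1 = 4, pos_y_1 = 6, pos_z_1 = 7, height_1 = 3, pos_x_2 = 1, pos_y_2 = 6, pos_z_2 = 5, pos_x_3 = 6, pos_y_3 = 7, pos_z_3 = 4, height_3 = 2, pos_y_4 = 5, pos_z_4 = 4, pos_x_5 = 4, pos_y_5 = 6, width_5 = 2, height_5 = 2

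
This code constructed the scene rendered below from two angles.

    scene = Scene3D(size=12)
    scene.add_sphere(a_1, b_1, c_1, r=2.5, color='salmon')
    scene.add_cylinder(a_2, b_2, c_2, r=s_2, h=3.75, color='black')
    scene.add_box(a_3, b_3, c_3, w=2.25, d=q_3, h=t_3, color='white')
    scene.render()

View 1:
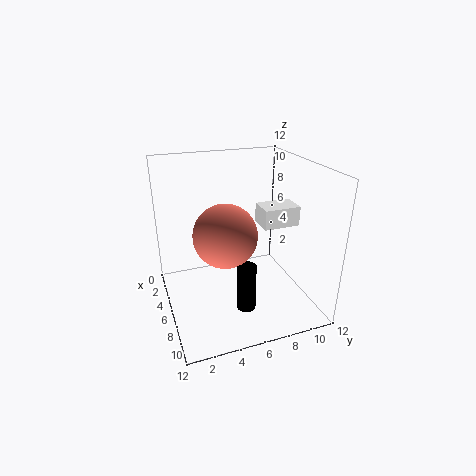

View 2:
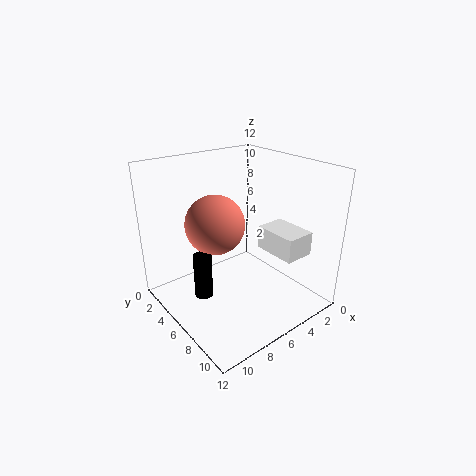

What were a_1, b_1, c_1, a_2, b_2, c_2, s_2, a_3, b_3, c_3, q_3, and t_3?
a_1 = 7.25; b_1 = 4.5; c_1 = 7; a_2 = 9.25; b_2 = 5.5; c_2 = 1.5; s_2 = 0.75; a_3 = 3.75; b_3 = 8.5; c_3 = 6.25; q_3 = 3.25; t_3 = 1.75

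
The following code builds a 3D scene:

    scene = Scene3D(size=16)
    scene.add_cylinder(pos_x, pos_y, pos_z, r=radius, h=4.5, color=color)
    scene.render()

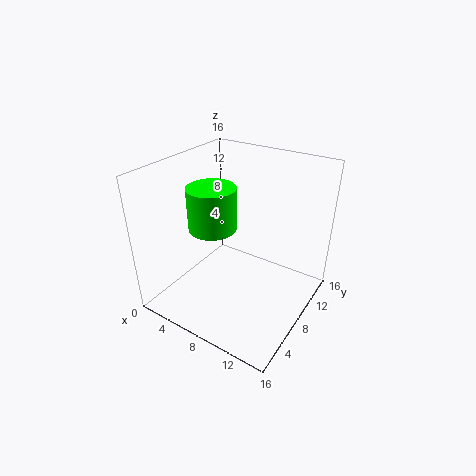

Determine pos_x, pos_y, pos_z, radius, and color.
pos_x = 6.5
pos_y = 5.5
pos_z = 10
radius = 2.5
color = 'lime'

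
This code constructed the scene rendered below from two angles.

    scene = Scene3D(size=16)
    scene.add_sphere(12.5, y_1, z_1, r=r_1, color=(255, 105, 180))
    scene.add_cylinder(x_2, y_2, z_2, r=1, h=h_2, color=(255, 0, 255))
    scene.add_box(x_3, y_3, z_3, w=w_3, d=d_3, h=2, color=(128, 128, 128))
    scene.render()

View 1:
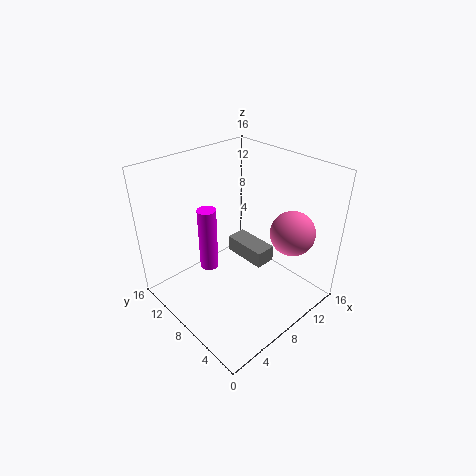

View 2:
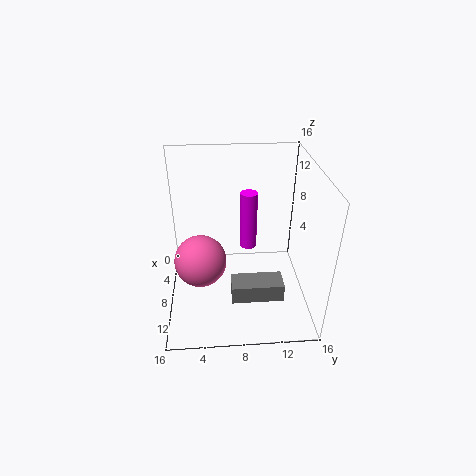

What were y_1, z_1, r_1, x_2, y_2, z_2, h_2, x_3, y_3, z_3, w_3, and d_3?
y_1 = 4, z_1 = 8.5, r_1 = 2.5, x_2 = 5, y_2 = 9.5, z_2 = 5, h_2 = 7, x_3 = 10.5, y_3 = 7, z_3 = 3, w_3 = 2.5, d_3 = 5.5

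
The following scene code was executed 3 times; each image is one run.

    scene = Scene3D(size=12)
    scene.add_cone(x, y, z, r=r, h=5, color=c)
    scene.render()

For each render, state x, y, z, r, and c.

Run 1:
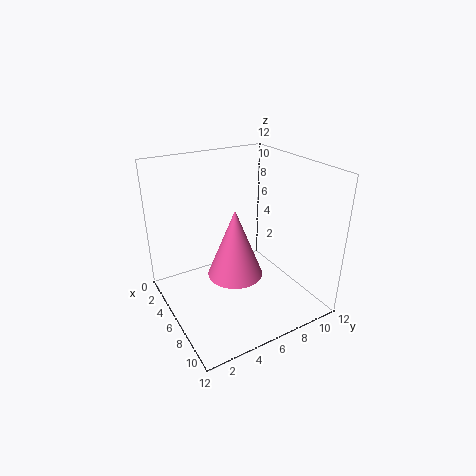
x = 9; y = 4; z = 5; r = 2; c = 'hotpink'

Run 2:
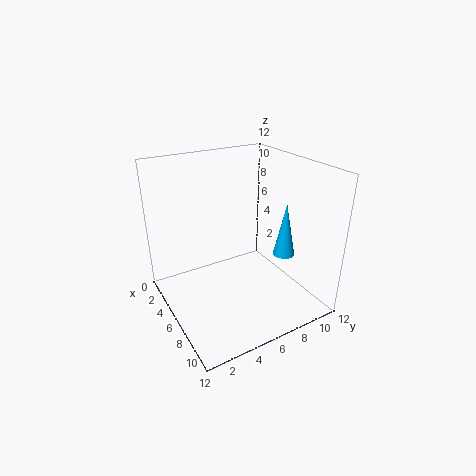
x = 6; y = 11; z = 3; r = 1; c = 'deepskyblue'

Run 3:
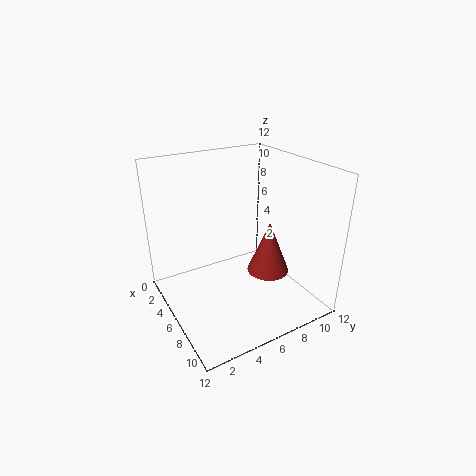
x = 5; y = 10; z = 1; r = 2; c = 'brown'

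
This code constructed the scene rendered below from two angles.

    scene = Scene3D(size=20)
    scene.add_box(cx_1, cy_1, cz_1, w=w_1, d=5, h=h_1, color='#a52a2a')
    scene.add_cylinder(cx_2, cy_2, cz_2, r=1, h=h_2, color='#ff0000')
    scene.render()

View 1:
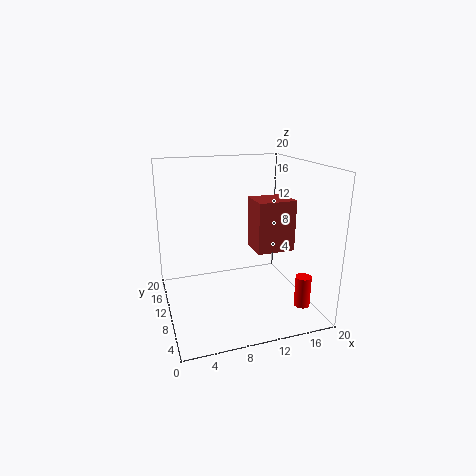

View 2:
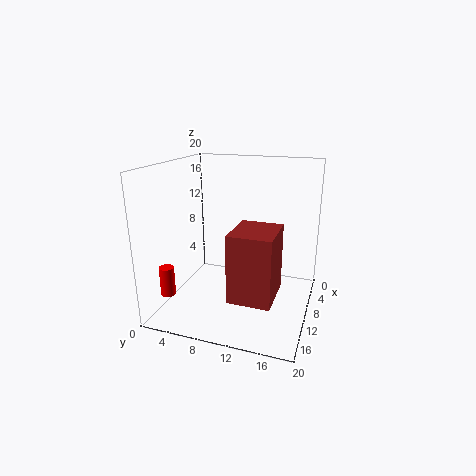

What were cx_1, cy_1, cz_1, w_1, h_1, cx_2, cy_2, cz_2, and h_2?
cx_1 = 14; cy_1 = 12; cz_1 = 6; w_1 = 6; h_1 = 8; cx_2 = 16; cy_2 = 2; cz_2 = 3; h_2 = 4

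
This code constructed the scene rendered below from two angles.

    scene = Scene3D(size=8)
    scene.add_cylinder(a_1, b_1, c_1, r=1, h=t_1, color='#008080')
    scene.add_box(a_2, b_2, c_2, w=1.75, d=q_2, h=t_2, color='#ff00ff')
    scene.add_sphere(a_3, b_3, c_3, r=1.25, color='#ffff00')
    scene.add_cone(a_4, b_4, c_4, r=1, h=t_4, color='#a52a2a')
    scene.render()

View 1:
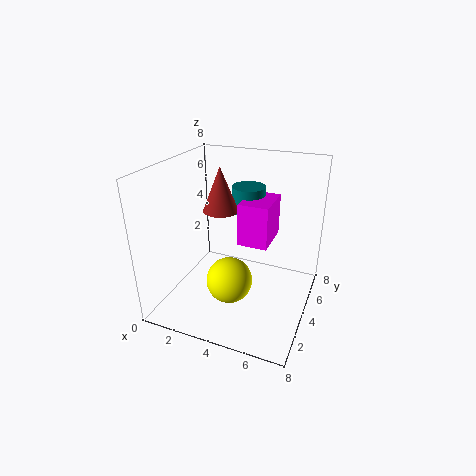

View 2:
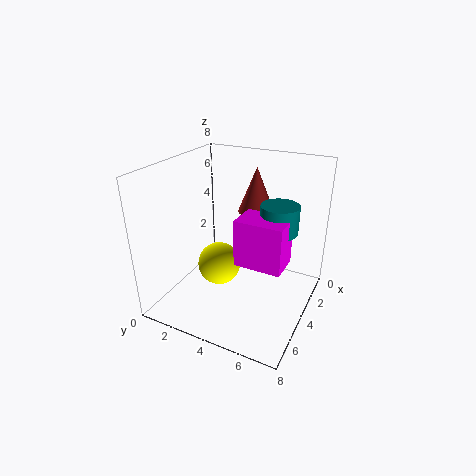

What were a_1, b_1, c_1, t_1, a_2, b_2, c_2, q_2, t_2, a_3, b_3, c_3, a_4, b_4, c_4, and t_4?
a_1 = 3.75; b_1 = 6.25; c_1 = 4.75; t_1 = 1.5; a_2 = 3.75; b_2 = 4.5; c_2 = 3.25; q_2 = 2.5; t_2 = 2.5; a_3 = 4; b_3 = 2.75; c_3 = 2; a_4 = 2.75; b_4 = 4.5; c_4 = 5.25; t_4 = 2.5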